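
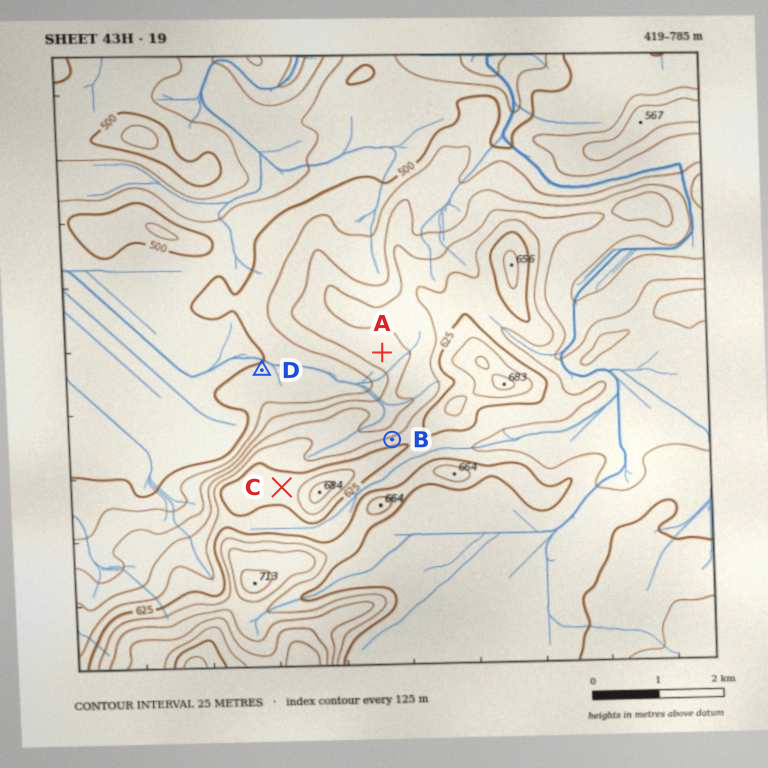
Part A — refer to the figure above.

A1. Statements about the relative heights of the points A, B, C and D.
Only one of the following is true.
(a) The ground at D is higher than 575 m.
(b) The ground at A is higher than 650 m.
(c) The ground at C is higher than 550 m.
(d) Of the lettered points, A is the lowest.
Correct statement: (c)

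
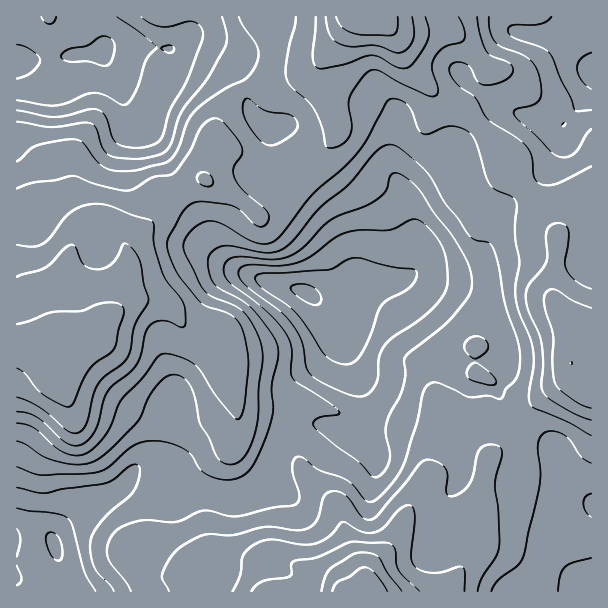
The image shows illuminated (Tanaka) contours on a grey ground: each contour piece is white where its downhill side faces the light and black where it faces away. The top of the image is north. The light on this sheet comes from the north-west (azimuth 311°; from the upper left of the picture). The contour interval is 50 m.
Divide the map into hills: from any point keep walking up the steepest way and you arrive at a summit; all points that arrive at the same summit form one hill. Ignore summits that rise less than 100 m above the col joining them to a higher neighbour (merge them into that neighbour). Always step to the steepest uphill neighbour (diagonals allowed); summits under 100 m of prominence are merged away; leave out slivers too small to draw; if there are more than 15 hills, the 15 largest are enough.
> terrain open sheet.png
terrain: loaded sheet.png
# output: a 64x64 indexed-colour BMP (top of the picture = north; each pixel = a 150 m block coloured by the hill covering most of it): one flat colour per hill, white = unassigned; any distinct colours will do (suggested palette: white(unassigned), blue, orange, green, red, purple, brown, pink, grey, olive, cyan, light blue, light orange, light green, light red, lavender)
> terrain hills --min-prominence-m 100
<image width="64" height="64" href="data:image/bmp;base64,Qk12CAAAAAAAAHYAAAAoAAAAQAAAAEAAAAABAAQAAAAAAAAIAAATCwAAEwsAABAAAAAAAAAA////ALR3HwAOf/8ALKAsACgn1gC9Z5QAS1aMAMJ34wB/f38AIr28AM++FwDox64AeLv/AIrfmACWmP8A1bDFACIiIiIiIiIiIiIiIiIiIiIiIiIiIiIiIiIiIiIiIiIiIiIiIiIiIiIiIiIiIiIiIiIiIiIiIiIiIiIiIiIiIiIiIiIiIiIiIiIiIiIiIiIiIiIiIiIiIiIiIiIiIiIiIiIiIiIiIiIiIiIiIiIiIiIiIiIiIiIiIiIiIiIiIiIiIiIiIiIiIiIiIiIiIiIiIiIiIiIiIiIiIiIiIiIiIiIiIiIiIiIiIiIiIiIiIiIiIiIiIiIiIiIiIiIiIiIiIhERIiIiIiIiIiIiIiIiIiIiIiIiIiIiIiIiIiIiIiIiERESIiIiIiIiIiIiIiIiIiIiIiIiIiIiIiIiIiIiIiIRERESIiIiIiIiIiIiIiIiIiIiIiIiIiIiIiIiIiIiIhEREREiIiIiIiIiIiIiIiIiIiIiIiIiIiIiIiIiIiIiEREREREiIiIiIiIiIiIiIiIiIiIiIiIiIiIiIiIiIiQREREREREiIiIhEREREiIiIiIiIiIiIiIiIiIiIiIiJBERERERESIiIhERERERIiIiIiIiIiIiIiIiIiIiIiREEREREREREiIiEREREREiIiIiIiIiIiIiIiIiIiIiJEQRERERERERIiERERERESIiIiIiIiIiIiIiIiIiIiJERBEREREREREREREREREREiIiIiIiIiIiIiIiIiIiIkREERERERERERERERERERESIiIiIiIiIiIiIiIiIiIkREQREREREREREREREREREREiIiIhEiIiIiIiIiIiIkRERBEREREREREREREREREREREiERESIiIiIiIiIiJEREREERERERERERERERERERERERERERIiIiIiIiIiJEREREQREREREREREREREREREREREREREiIiIiIiIiJERERERBERERERERERERERERERERERERESIiIiIiIiIkREREREERERERERERERERERERERERERESIiIiIiIiIiREREREQRERERERERERERERERERERERERIiIiIiIiIiJERERERBERERERERERERERERERERERERIiIiIiIiIiIiREREREEREREREREREREREREREREREREiIiIiIiIiIiJEREREQRERERERERERERERERERERERESIiIiIiIiIiIkRERERBERERERERERERERERERERERERIiIiIiIiIiIkREREREERERERERERERERERERERERERIiIiIiIiIiIiREREREQREREREREREREREREREREREREiIiIiIiIiIiJERERERBEREREREREREREREREREREREiIiIiIiIiIiJEREREREEREREREREREREREREREREREiIiIiIiIiIiJEREREREQREREREREREREREREREREREREiIiIiIiIiJERERERERBERERERERERERERERERERERERMiIiIiIiREREREREREEREREREREREREREREREREREREzMzIiJEREREREREREQRERERERERERERERERERERERETMzMzRERERERERERERBERERERERERERERERERERERERMzMzMzMzNEREREREREERERERERERERERERERERERERMzMzMzMzMzNEREREREQRERERERERERERERERERERERMzMzMzMzMzM0RERERERBEREREREREREREREREREREREzMzMzMzMzMzNEREREREEREREREREREREREREREREREzMzMzMyMzMzM0REREREQREREREREREREREREREREREzMzMzMzIzMzMzRERERERBERERERERERERERERERERMzMzMzMzMiIzMzM0REREREERERERERERERERERERERMzMzMzMzMyIiMzMzNEREREQRERERERERERERERERETMzMzMzMzMzIiIjMzMzRERERBERERERERERERERERERMzMzMzMzMzMyIiMzMzMzREREERERERERERERERERERMzMzMzMzMzMzMiIzMzMzM0REQREREREREREREREREREzMzMzMzMzMzMzIjMzMzMzRERBERERERERERERERERERMzMzMzMzMzMzMzMzMzMzM0REEREREREREREREREREREzMzMzMzMzMzMzMzMzMzMzREQRERERERERERERERERETMzMzMzMzMzMzMzMzMzMzM0RBERERERERERERERERERMzMzMzMzMzMzMzMzMzMzMzREERERERERERERERERERMzMzMzMzMzMzMzMzMzMzMzNEQRERERERERERERERERMzMzMzMzMzMzMzMzMzMzMzMzRBEREREREREREREREREzMzMzMzMzMzMzMzMzMzMzMzM0EREREREREREREREREzMzMzMzMzMzMzMzMzMzMzMzMzMRERERERERERERERETMzMzMzMzMzMzMzMzMzMzMzMzMxERERERERERERERERMzMzMzMzMzMzMzMzMzMzMzMzMzERERERERERERERERMzMzMzMzMzMzMzMzMzMzMzMzMzMiIiERERERERERETMzMzMzMzMzMzMzMzMzMzMzMzMzMyIiIiIiERERIREzMzMzMzMzMzMzMzMzMzMzMzMzMzMzIiIiIiIiIiIiIzMzMzMzMzMzMzMzMzMzMzMzMzMzMzMiIiIiIiIiIiIjMzMzMzMzMzMzMzMzMzMzMzMyIiIjMyIiIiIiIiIiIiIzMzMzMzMzMzMzMzMzMzMzMzIiIiIz"/>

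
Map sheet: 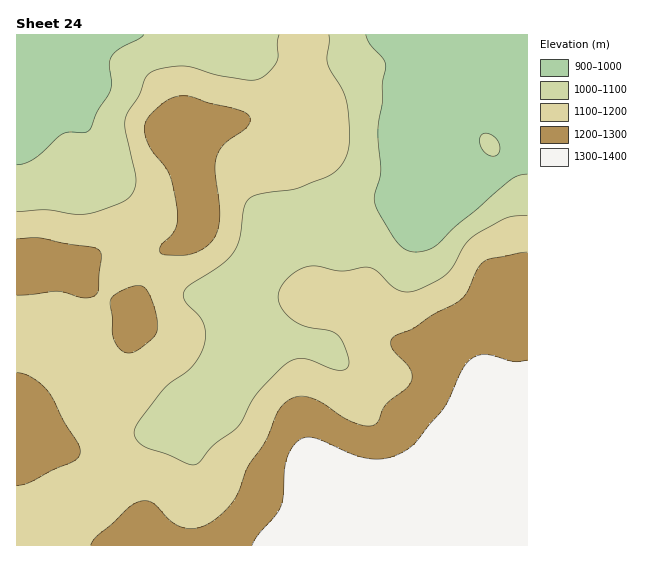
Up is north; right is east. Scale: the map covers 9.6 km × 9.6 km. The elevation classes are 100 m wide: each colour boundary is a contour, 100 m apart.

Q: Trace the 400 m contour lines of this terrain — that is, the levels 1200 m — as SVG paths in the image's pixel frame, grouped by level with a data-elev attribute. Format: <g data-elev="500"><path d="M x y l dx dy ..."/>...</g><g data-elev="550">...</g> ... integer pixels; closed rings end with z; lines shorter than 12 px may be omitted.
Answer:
<g data-elev="1200"><path d="M17 485l12-2 24-13 20-8 5-5 2-5-2-9-13-20-18-32-15-14-9-3-6-1"/><path d="M124 352l7 1 8-4 14-11 4-7 0-12-4-17-6-11-6-5-8 0-11 5-9 5-2 4 2 37 5 10z"/><path d="M17 295l40-4 25 7 11-1 3-2 2-4 3-35-2-6-8-3-25-3-27-6-22 1"/><path d="M164 255l18 0 12-2 12-6 9-10 3-9 2-13-5-43 1-13 3-8 5-7 24-19 2-6-4-6-12-4-26-6-15-6-11-1-8 1-8 4-12 10-7 8-3 9 2 11 5 11 14 16 4 9 8 34 1 11-3 9-15 19 0 4z"/><path d="M527 252l-36 6-6 3-7 7-10 23-8 9-27 15-20 14-20 9-2 5 1 5 17 19 3 6 0 6-5 9-22 17-6 15-4 4-9 2-13-4-11-5-20-14-11-5-9-2-9 2-8 5-7 8-13 30-18 27-12 31-9 10-11 10-16 9-14 0-14-7-18-18-6-2-6 0-14 8-14 14-16 13-6 9"/></g>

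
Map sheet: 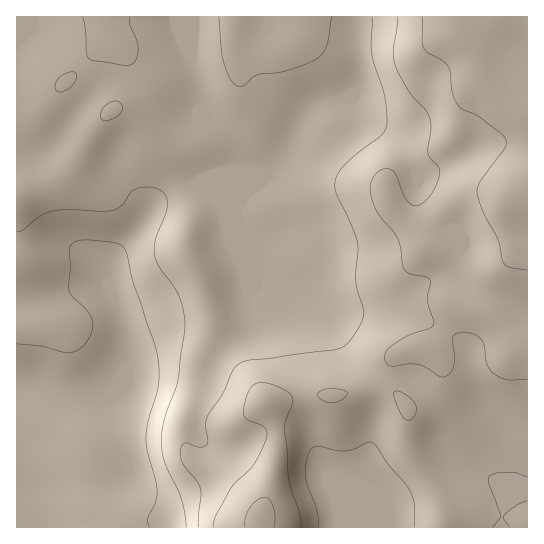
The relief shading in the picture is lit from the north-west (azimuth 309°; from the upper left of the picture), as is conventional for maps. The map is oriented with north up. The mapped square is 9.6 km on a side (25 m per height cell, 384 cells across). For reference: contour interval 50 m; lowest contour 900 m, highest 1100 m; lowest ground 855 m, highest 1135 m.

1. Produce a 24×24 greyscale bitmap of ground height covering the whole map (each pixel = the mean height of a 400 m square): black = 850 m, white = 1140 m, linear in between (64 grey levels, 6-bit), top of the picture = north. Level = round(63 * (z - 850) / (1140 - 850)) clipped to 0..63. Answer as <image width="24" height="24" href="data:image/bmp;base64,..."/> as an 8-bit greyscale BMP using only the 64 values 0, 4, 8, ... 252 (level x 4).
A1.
<image width="24" height="24" href="data:image/bmp;base64,Qk12BgAAAAAAADYEAAAoAAAAGAAAABgAAAABAAgAAAAAAEACAAATCwAAEwsAAAABAAAAAAAAAAAAAAEBAQACAgIAAwMDAAQEBAAFBQUABgYGAAcHBwAICAgACQkJAAoKCgALCwsADAwMAA0NDQAODg4ADw8PABAQEAAREREAEhISABMTEwAUFBQAFRUVABYWFgAXFxcAGBgYABkZGQAaGhoAGxsbABwcHAAdHR0AHh4eAB8fHwAgICAAISEhACIiIgAjIyMAJCQkACUlJQAmJiYAJycnACgoKAApKSkAKioqACsrKwAsLCwALS0tAC4uLgAvLy8AMDAwADExMQAyMjIAMzMzADQ0NAA1NTUANjY2ADc3NwA4ODgAOTk5ADo6OgA7OzsAPDw8AD09PQA+Pj4APz8/AEBAQABBQUEAQkJCAENDQwBEREQARUVFAEZGRgBHR0cASEhIAElJSQBKSkoAS0tLAExMTABNTU0ATk5OAE9PTwBQUFAAUVFRAFJSUgBTU1MAVFRUAFVVVQBWVlYAV1dXAFhYWABZWVkAWlpaAFtbWwBcXFwAXV1dAF5eXgBfX18AYGBgAGFhYQBiYmIAY2NjAGRkZABlZWUAZmZmAGdnZwBoaGgAaWlpAGpqagBra2sAbGxsAG1tbQBubm4Ab29vAHBwcABxcXEAcnJyAHNzcwB0dHQAdXV1AHZ2dgB3d3cAeHh4AHl5eQB6enoAe3t7AHx8fAB9fX0Afn5+AH9/fwCAgIAAgYGBAIKCggCDg4MAhISEAIWFhQCGhoYAh4eHAIiIiACJiYkAioqKAIuLiwCMjIwAjY2NAI6OjgCPj48AkJCQAJGRkQCSkpIAk5OTAJSUlACVlZUAlpaWAJeXlwCYmJgAmZmZAJqamgCbm5sAnJycAJ2dnQCenp4An5+fAKCgoAChoaEAoqKiAKOjowCkpKQApaWlAKampgCnp6cAqKioAKmpqQCqqqoAq6urAKysrACtra0Arq6uAK+vrwCwsLAAsbGxALKysgCzs7MAtLS0ALW1tQC2trYAt7e3ALi4uAC5ubkAurq6ALu7uwC8vLwAvb29AL6+vgC/v78AwMDAAMHBwQDCwsIAw8PDAMTExADFxcUAxsbGAMfHxwDIyMgAycnJAMrKygDLy8sAzMzMAM3NzQDOzs4Az8/PANDQ0ADR0dEA0tLSANPT0wDU1NQA1dXVANbW1gDX19cA2NjYANnZ2QDa2toA29vbANzc3ADd3d0A3t7eAN/f3wDg4OAA4eHhAOLi4gDj4+MA5OTkAOXl5QDm5uYA5+fnAOjo6ADp6ekA6urqAOvr6wDs7OwA7e3tAO7u7gDv7+8A8PDwAPHx8QDy8vIA8/PzAPT09AD19fUA9vb2APf39wD4+PgA+fn5APr6+gD7+/sA/Pz8AP39/QD+/v4A////AAgIEBwkKCxEfLTU3NCkfHR0dICUlIiEhAgMFBwcICxMfKDE2MSUeHR0eICQjIiEhAgQFBwcGDBkhJioxLiIeHh4fIyQiISEhAwQGBwYHEB4iIyYsLSMgICAjJiQjIiIiAwQFBgUHEB4gJCgrKyUlJSImKSYlJCMjAwQEBAQGDRsfIyouLSkqKScpLCknJSUmAwMEBAQEChYcHyctKyorKyorKyoqKCgqBQYIBgQECRQbHSIlJSUmJykrKywrKiwtCgsLCgYFCxMaHBwcHh8fIScrLS0rKy0vDQ0NCwcHDRMaHBkZGhobHiMnKiwsLS4vDA0MCQYJDxQbHBgYGRkaHSInKSwuLzAwEA4LBwYLERgeGxgYGBkaHiQpKywtLzI0FBALCAgNFR0fGhgYGRkaHiQpLS4uMDU3FBAMCwwOFR0dGRgYGRkaHiQpLi8uMDY4FxQSExMSFBobGBgYGRkbICcsLS4vMjk7GxoZGRcVFRcYGBgYGRodIyotKywxNTs9GxscGhgYGBgYGBgYGBoeIyosKiovNDk9GxsdHBobGxsaGRkZGRocHyQnKSwvMTY5HRwcHh4dHRwbGxscGhocHB4iJywyNDY4Hx8eHyEfHhwbHB4eHBsbGxwiKC00Nzg5HyAgHyAgHx0cHiAgHhwbGxwkLDE2OTo6HiAgICAgHx0cHyEhISAfHR4nMDQ3Ojo6HR4gISEhHxwcICIhIiIhHiApMzc6Ozs6HR0fISEgHhwcICIhIiIhHyAoMjk8PDw8A=="/>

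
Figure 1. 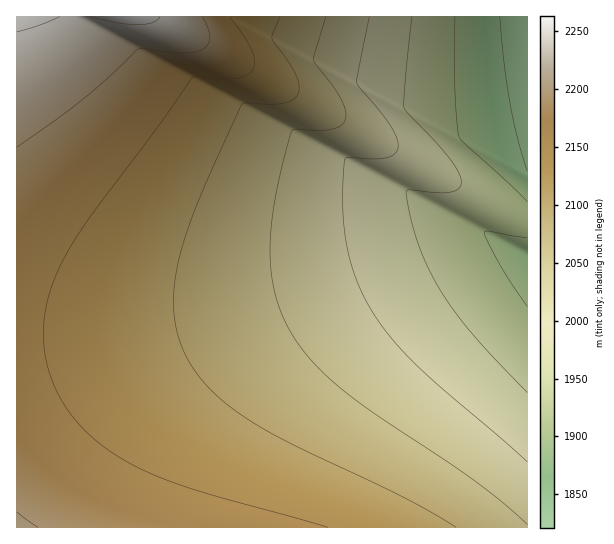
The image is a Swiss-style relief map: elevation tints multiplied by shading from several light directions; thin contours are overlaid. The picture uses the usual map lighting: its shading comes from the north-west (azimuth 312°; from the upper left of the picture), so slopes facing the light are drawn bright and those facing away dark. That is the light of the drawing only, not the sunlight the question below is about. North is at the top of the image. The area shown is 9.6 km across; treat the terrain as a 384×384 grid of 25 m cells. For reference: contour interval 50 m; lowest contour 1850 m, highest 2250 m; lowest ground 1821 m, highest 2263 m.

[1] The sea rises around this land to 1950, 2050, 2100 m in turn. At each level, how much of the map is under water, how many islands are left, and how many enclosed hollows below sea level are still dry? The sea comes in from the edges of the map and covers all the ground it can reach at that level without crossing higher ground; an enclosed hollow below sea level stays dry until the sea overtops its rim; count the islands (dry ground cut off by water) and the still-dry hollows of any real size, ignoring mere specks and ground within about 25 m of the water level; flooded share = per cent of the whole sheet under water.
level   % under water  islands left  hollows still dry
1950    13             0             0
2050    37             0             0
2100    55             0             0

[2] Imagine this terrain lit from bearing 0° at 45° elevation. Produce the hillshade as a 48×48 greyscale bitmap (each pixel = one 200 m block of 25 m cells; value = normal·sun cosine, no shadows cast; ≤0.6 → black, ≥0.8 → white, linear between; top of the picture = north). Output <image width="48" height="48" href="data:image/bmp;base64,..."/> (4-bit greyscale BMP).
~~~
<image width="48" height="48" href="data:image/bmp;base64,Qk32BAAAAAAAAHYAAAAoAAAAMAAAADAAAAABAAQAAAAAAIAEAAATCwAAEwsAABAAAAAAAAAAAAAAABEREQAiIiIAMzMzAERERABVVVUAZmZmAHd3dwCIiIgAmZmZAKqqqgC7u7sAzMzMAN3d3QDu7u4A////AJmZmZmZqqqqqqqqqqqqqqqqqqqqqqqqqpmZmZmZmqqqqqqqqqqqqqqqqqqqqqqqqpmZmZmZmaqqqqqqqqqqqqqqqqqqqqqqqpmZmZmZmZmqqqqqqqqqqqqqqqqqqqqqqpmZmZmZmZmaqqqqqqqqqqqqqqqqqqqqqpmZmZmZmZmZmqqqqqqqqqqqqqqqqqqqqpmZmZmZmZmZmZqqqqqqqqqqqqqqqqqqqpmZmZmZmZmZmZmqqqqqqqqqqqqqqqqqqpmZmZmZmZmZmZmZqqqqqqqqqqqqqqqqqpmZmZmZmZmZmZmZmaqqqqqqqqqqqqqqqpmZmZmZmZmZmZmZmZmqqqqqqqqqqqqqqpmZmZmZmZmZmZmZmZmaqqqqqqqqqqqqqoiZmZmZmZmZmZmZmZmZmqqqqqqqqqqqqoiIiImZmZmZmZmZmZmZmZqqqqqqqqqqqoiIiIiImZmZmZmZmZmZmZmZqqqqqqqqqoiIiIiIiImZmZmZmZmZmZmZmaqqqqqqqoiIiIiIiIiImZmZmZmZmZmZmZmqqqqqqoiIiIiIiIiIiJmZmZmZmZmZmZmZmqqqqoiIiIiIiIiIiIiZmZmZmZmZmZmZmZmZqoiIiIiIiIiIiIiImZmZmZmZmZmZmZmZmYiIiIiIiIiIiIiIiJmZmZmZmZmZmZmZmYiIiIiIiIiIiIiIiIiZmZmZmZmZmZmZmYiIiIiIiIiIiIiIiIiJmZmZmZmZmZmZmYiIiIiIiIiIiIiIiIiIiZmZmZmZmZmZmYiIiIiIiIiIiIiIiIiIiImZmZmZmZmZmXd3d3d3iIiIiIiIiIiIiIiZmZmZmZmZmHd3d3d3d3iIiIiIiIiIiIiImZmZmZmYZXd3d3d3d3d3iIiIiIiIiIiIiZmZmZhlVXd3d3d3d3d3d4iIiIiIiIiIiImZiGVFZ3d3d3d3d3d3d3iIiIiIiIiIiIiIZUVniXd3d3d3d3d3d3d4iIiIiIiIiIhlRFZ4mnd3d3d3d3d3d3d3eIiIiIiIiGVEVniavHd3d3d3d3d3d3d3d4iIiIiHZURWeJq8zXd3d3d3d3d3d3d3d3iIiIdlREZ4mrvMy3d3d3d3d3d3d3d3d3eIh2VERWeJq8zLqXd3d3d3d3d3d3d3d3d3ZUNFZ4mrzMupmXd3d3d3d3d3d3d3d3dlQ0VniavMy6mImXd3d3d3d3d3d3d3d2VDNFZ4mrzLqYiImXd3d3d3d3d3d3d3ZUM0VniavMupiIiIiXd3d3d3d3d3d3dlQzRWeJq7y6mIiIiIiHd3d3d3d3d3d2VDM0Z4mru7qYiIiIiIiHd3d3d3d3d3ZUMjRWeJq7uoiIiIiIiIiHd3d3d3d3dlQyNFZ4mru6iHiIiIiIiIiHd3d3d3dmVDI0Vniau7qId3iIiIiIiIiHd3d3ZmZUMiNWeJqruod3d3eIiIiIiIiHd3d2ZlQyI0Vniauqh3d3d3eIiIiIiIiHd3dmVDIjRWeJq6qHd3d3d3d4iIiIiIiHd3dmQhI0Vniau6h3d3d3d3d4iIiIiIiA=="/>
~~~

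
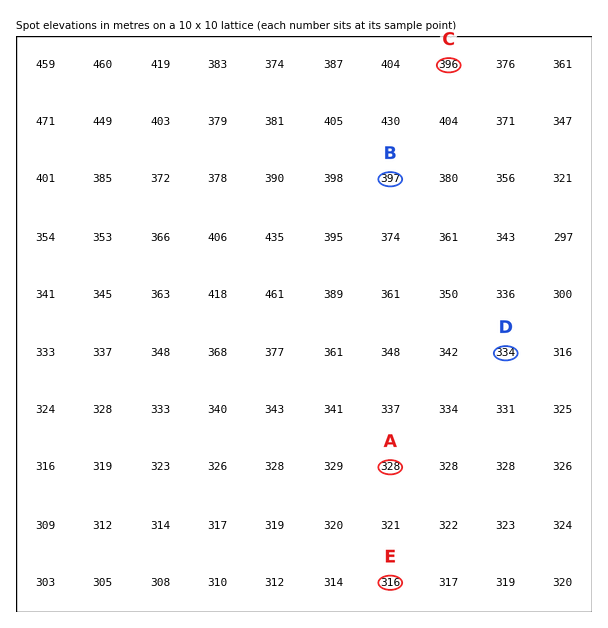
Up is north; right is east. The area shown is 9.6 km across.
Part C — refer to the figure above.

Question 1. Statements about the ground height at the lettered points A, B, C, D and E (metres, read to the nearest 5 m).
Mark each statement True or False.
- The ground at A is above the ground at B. False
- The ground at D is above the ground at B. False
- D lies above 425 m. False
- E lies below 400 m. True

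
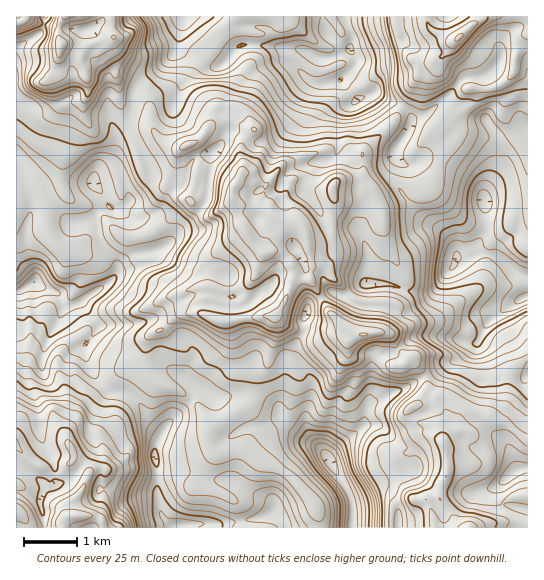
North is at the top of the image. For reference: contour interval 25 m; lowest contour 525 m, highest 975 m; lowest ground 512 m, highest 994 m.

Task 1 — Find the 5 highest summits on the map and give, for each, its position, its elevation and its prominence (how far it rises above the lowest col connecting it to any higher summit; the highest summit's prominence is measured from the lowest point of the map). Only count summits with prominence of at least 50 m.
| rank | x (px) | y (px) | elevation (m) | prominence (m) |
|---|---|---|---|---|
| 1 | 61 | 46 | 994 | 482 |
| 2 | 75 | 515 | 973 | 261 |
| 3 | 363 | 334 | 952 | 186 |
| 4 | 245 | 230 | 944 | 75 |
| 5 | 459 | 37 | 929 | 203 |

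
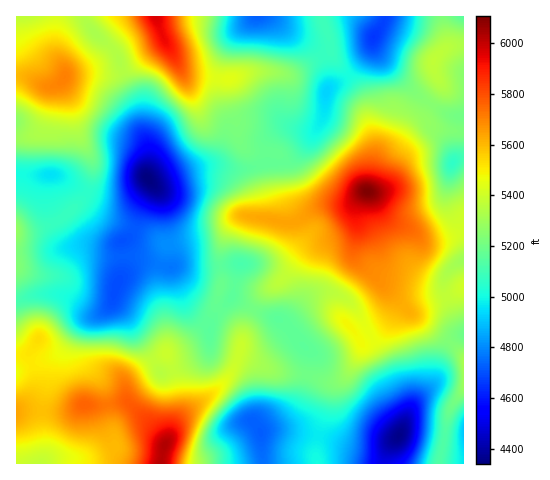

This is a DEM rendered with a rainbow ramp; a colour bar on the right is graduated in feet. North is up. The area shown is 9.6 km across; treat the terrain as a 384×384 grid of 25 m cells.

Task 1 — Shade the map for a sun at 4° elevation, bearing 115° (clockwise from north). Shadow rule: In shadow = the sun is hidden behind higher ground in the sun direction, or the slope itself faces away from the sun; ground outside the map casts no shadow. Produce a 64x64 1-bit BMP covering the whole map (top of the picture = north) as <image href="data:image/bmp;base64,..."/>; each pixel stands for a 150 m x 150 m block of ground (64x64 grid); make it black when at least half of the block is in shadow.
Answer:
<image width="64" height="64" href="data:image/bmp;base64,Qk0+AgAAAAAAAD4AAAAoAAAAQAAAAEAAAAABAAEAAAAAAAACAAATCwAAEwsAAAIAAAAAAAAA////AAAAAAAAAfAADAAH8AAD8AAeAA/wAA/4AB8AD/gAH/gAHwAf+AA//AA/AD/4AB/8AB8AP/gAD8AAAAA/+AMCBAAAAB/8BwAOAAAAH/wPgg8AAAAP/g+OH+AAAAf/j54OeAAAA/+DHgB8AAAB/wA8ADwABgD/ADwAPgAPAD8AfAA+AA8AHwD88D4AHwAEwP34PwAfAADh//g/ADwAAOH/+D8AGAAA4P/4fwA8AADwf/juAHxgAOB/+eAA+OAAAD/58ABx4AAAH//wQAHAAAAP//jwAAAAAAf/+fgAAAIAAf/5/AAAAAAA//H8AAAAAAB/8fwGAAAAAH/4AAYAAAAAf/gABgAAAAB/+AAGAAAAAH/8AA4AAAAAf/4AHgAAAAD//wAeAAAAAP//gD4AAAAB///8/wACAAH/////gAcAAf/////ABwAD/////8AHAAP/////4AcAA//////ABwAD/////8ADAAP/////wAAAA//////gAAAB/4///+AAAAD/j///4AAAAH+P///gAAAAf4///8AAAAA/AB//wAAAAD8AB//AAAAAPwAAf+AAAAA+AAA//AAAAD4AAB//gAAAPgAAB//ABAA8AAAA/8AAAfgDgAD/4AAB+AfgAP/gOAP4A+fA//AgD/gD78D/+AAf8AB/wf/4AD/wAD/h//gAf+AAP8H/8A=="/>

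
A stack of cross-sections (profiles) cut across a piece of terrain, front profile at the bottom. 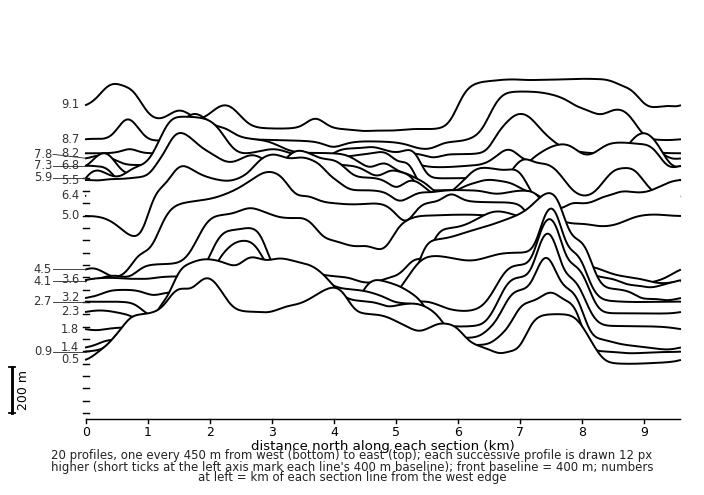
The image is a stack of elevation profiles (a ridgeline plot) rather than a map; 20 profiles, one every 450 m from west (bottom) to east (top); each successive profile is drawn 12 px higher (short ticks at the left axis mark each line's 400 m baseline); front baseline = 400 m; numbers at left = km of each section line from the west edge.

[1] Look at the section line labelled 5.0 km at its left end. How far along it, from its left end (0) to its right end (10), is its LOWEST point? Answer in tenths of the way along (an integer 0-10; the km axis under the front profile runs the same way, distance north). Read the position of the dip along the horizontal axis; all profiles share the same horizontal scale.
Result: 1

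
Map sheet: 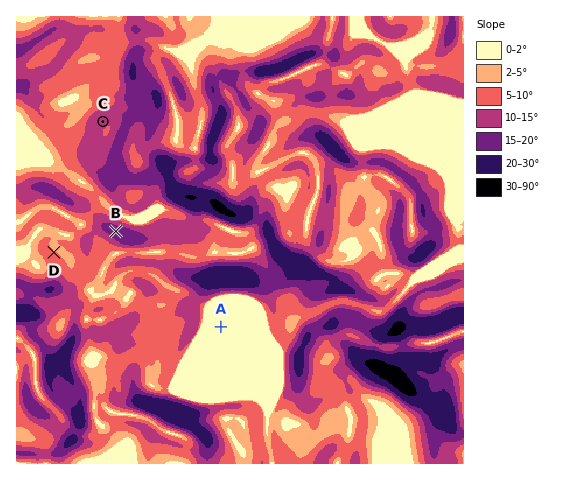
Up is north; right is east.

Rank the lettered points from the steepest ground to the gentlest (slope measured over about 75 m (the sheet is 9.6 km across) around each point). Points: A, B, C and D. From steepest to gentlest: B C D A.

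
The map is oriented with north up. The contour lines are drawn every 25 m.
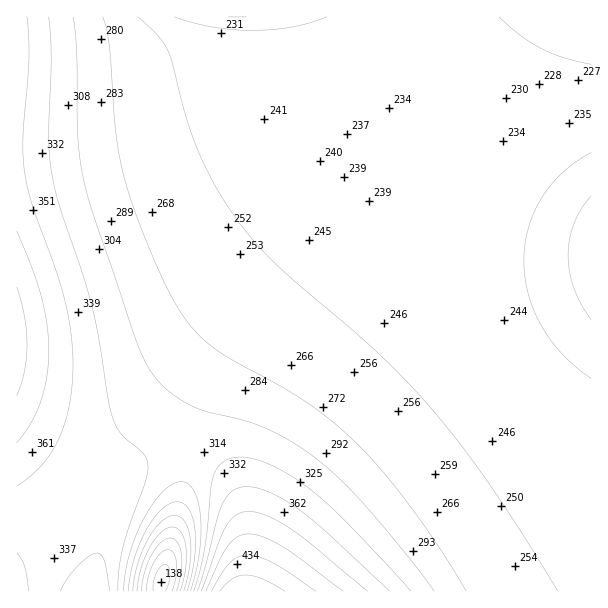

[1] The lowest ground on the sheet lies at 140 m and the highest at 470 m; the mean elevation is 275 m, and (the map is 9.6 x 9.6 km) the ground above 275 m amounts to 34.3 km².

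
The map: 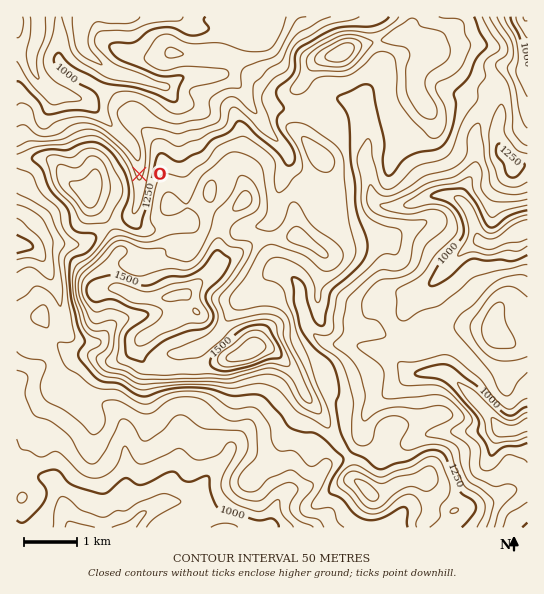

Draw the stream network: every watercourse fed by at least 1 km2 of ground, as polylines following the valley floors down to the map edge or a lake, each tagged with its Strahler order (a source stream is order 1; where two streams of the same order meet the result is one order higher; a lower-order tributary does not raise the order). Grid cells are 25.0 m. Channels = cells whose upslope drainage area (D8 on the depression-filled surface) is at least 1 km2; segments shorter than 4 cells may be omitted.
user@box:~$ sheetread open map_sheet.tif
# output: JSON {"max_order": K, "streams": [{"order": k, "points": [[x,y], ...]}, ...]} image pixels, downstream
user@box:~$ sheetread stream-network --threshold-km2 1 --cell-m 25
{"max_order": 2, "streams": [{"order": 2, "points": [[162, 503], [142, 514], [129, 527], [127, 527]]}, {"order": 1, "points": [[286, 493], [277, 502], [277, 505], [274, 509], [273, 521], [267, 527], [221, 527]]}, {"order": 1, "points": [[54, 482], [62, 498], [62, 503], [63, 505], [63, 511], [65, 513], [65, 515], [70, 525], [73, 527], [75, 527]]}, {"order": 1, "points": [[491, 455], [494, 442], [498, 435], [498, 433], [502, 430]]}, {"order": 1, "points": [[182, 449], [181, 450], [181, 459], [178, 465], [178, 467], [174, 473], [169, 485], [169, 497], [162, 503]]}, {"order": 1, "points": [[422, 437], [423, 435], [426, 435], [427, 434], [433, 434], [434, 433], [493, 433], [497, 430], [502, 430]]}, {"order": 1, "points": [[241, 433], [235, 438], [230, 449], [229, 454], [225, 458], [225, 459], [206, 478], [202, 485], [199, 495], [194, 501], [171, 501], [170, 502], [162, 503]]}, {"order": 2, "points": [[502, 430], [517, 430], [527, 425]]}, {"order": 1, "points": [[122, 421], [123, 422], [123, 427], [125, 429], [125, 454], [126, 455], [126, 490], [121, 502], [121, 527], [127, 527]]}, {"order": 1, "points": [[381, 398], [389, 391], [390, 391], [405, 377], [407, 375], [411, 375], [413, 374], [422, 374], [423, 373]]}, {"order": 2, "points": [[423, 373], [445, 373], [450, 375], [493, 418], [493, 419], [497, 423], [497, 426], [498, 426], [502, 430]]}, {"order": 1, "points": [[205, 345], [211, 341], [219, 333], [239, 302], [269, 273], [271, 271], [283, 271], [286, 273], [299, 286], [299, 297], [301, 298], [301, 303], [302, 305], [303, 313], [305, 314], [305, 319], [306, 321], [306, 323], [309, 329], [321, 341], [327, 343], [353, 343], [354, 345], [358, 345], [365, 347], [377, 349], [390, 355], [407, 373], [423, 373]]}, {"order": 1, "points": [[103, 335], [97, 342], [78, 342], [66, 331], [65, 325], [63, 323], [63, 318], [62, 317], [62, 311], [61, 310], [61, 305], [59, 303], [58, 291], [49, 274], [49, 271], [46, 267], [45, 262], [31, 247], [29, 246]]}, {"order": 1, "points": [[382, 294], [383, 293], [414, 293], [418, 290], [421, 290], [426, 287], [430, 285], [470, 245], [475, 242], [481, 242]]}, {"order": 1, "points": [[189, 254], [194, 249], [194, 246], [195, 245], [195, 233], [187, 225], [173, 225], [171, 226], [159, 227], [158, 229], [143, 229], [134, 219], [134, 211], [138, 202], [138, 195], [139, 194], [139, 163], [138, 162], [137, 154], [133, 146], [89, 102], [83, 99], [79, 99], [78, 98], [70, 97], [69, 95], [59, 95], [49, 90]]}, {"order": 2, "points": [[29, 246], [17, 246], [17, 245]]}, {"order": 1, "points": [[39, 246], [29, 246]]}, {"order": 2, "points": [[481, 242], [482, 243], [494, 243], [503, 239], [509, 235], [511, 235], [515, 233], [518, 233], [522, 230], [527, 229]]}, {"order": 2, "points": [[462, 202], [467, 207], [473, 218], [474, 226], [477, 231], [477, 235], [481, 242]]}, {"order": 1, "points": [[278, 195], [278, 191], [279, 190], [279, 186], [281, 185], [282, 177], [287, 167], [289, 155], [285, 149], [263, 126], [261, 119], [250, 106], [243, 91], [227, 75], [187, 75], [181, 78], [169, 86], [165, 86]]}, {"order": 2, "points": [[365, 113], [365, 115], [366, 117], [366, 126], [367, 127], [367, 147], [365, 154], [365, 163], [369, 171], [369, 178], [370, 179], [371, 194], [374, 199], [379, 205], [382, 206], [406, 206], [407, 205], [411, 205], [418, 201], [421, 201], [425, 198], [433, 197], [434, 195], [450, 195], [459, 199], [462, 202]]}, {"order": 1, "points": [[191, 106], [181, 103], [169, 91]]}, {"order": 1, "points": [[358, 106], [365, 113]]}, {"order": 1, "points": [[51, 103], [51, 93], [49, 90]]}, {"order": 1, "points": [[489, 101], [489, 103], [479, 121], [479, 123], [477, 127], [477, 131], [475, 133], [475, 143], [477, 145], [477, 166], [474, 173], [466, 183], [462, 191], [462, 202]]}, {"order": 1, "points": [[174, 99], [170, 95], [169, 91]]}, {"order": 1, "points": [[366, 95], [365, 97], [365, 113]]}, {"order": 2, "points": [[169, 91], [165, 87], [165, 86]]}, {"order": 2, "points": [[49, 90], [39, 81], [33, 67], [33, 50], [34, 49], [35, 42], [37, 41], [37, 37], [38, 35], [38, 17]]}, {"order": 2, "points": [[165, 86], [155, 85], [139, 78], [135, 78], [129, 75], [123, 75], [122, 74], [114, 73], [105, 67], [99, 62], [93, 58], [83, 49], [82, 46], [82, 42], [81, 41], [81, 27], [82, 26], [82, 19], [83, 17]]}, {"order": 1, "points": [[527, 66], [527, 17]]}, {"order": 1, "points": [[306, 17], [109, 17]]}]}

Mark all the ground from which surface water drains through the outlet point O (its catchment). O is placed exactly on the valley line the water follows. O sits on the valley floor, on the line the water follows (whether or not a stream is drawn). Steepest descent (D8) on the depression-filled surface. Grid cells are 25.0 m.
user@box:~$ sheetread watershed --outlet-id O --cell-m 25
3.992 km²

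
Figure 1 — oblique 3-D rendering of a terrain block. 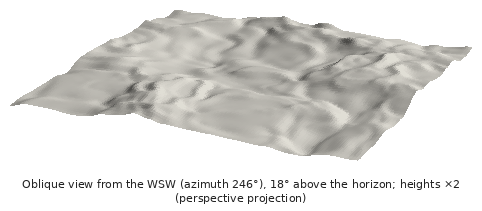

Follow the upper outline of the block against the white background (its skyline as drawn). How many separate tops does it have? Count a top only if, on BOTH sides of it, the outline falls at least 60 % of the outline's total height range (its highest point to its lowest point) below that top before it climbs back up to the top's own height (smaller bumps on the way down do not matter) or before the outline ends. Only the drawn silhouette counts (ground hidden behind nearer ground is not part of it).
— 0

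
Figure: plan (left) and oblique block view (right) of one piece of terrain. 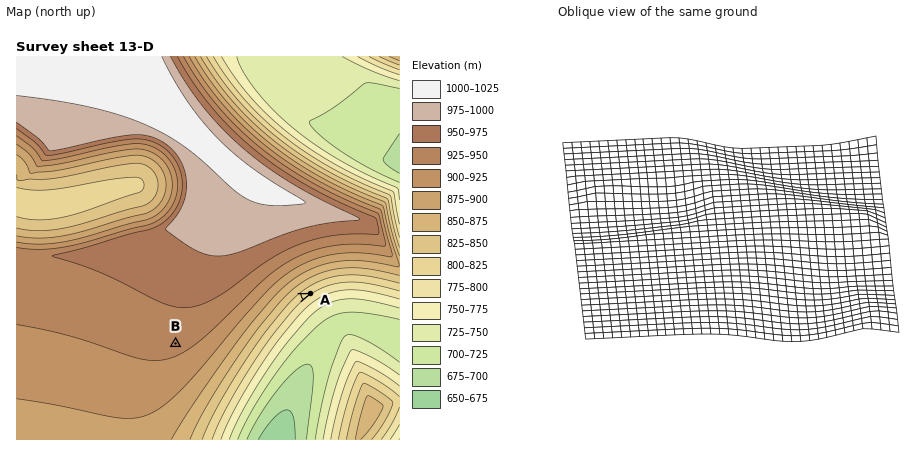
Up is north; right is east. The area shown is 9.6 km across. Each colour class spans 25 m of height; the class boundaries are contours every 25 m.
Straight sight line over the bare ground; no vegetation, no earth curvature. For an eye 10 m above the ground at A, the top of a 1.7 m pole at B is hidden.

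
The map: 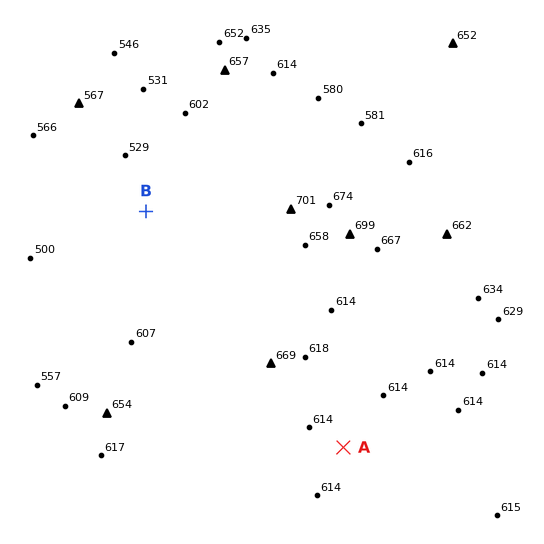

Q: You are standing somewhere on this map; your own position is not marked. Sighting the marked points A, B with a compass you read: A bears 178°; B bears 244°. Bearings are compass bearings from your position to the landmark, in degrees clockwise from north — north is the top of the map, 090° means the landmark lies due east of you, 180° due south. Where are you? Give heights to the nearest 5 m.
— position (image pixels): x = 332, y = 121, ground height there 580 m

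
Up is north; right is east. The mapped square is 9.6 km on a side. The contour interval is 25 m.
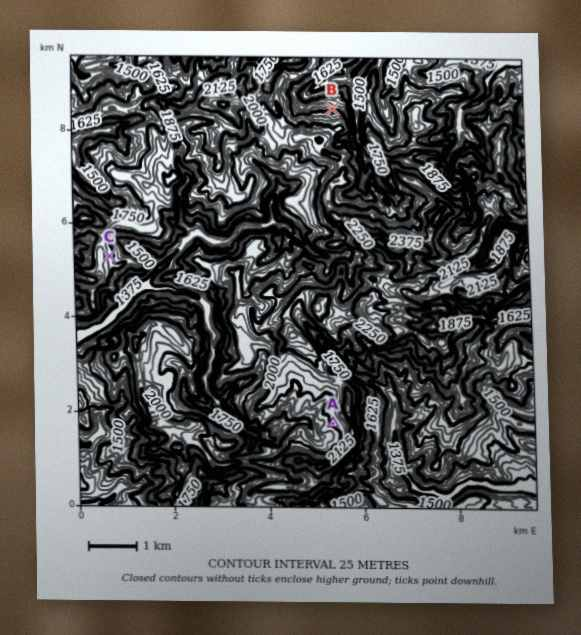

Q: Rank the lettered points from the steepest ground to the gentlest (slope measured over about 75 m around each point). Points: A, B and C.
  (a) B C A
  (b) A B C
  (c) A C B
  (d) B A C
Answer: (a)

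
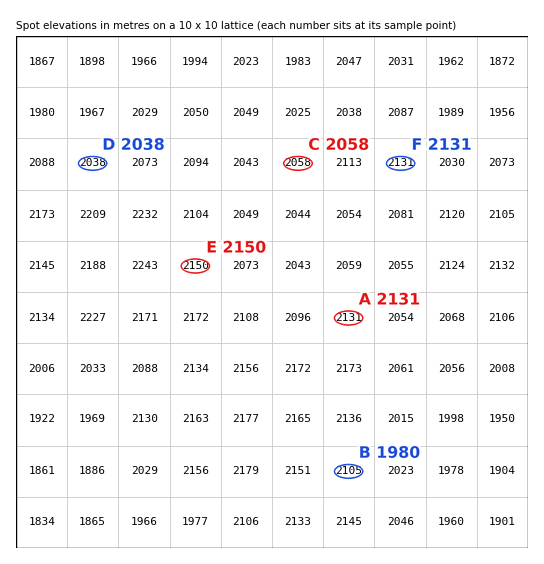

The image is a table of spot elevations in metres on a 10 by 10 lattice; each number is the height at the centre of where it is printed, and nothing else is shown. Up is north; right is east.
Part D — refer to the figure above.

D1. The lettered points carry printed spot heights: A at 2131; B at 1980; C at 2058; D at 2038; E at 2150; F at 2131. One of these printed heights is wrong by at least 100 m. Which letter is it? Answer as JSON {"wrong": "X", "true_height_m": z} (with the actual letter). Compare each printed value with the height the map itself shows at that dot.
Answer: {"wrong": "B", "true_height_m": 2105}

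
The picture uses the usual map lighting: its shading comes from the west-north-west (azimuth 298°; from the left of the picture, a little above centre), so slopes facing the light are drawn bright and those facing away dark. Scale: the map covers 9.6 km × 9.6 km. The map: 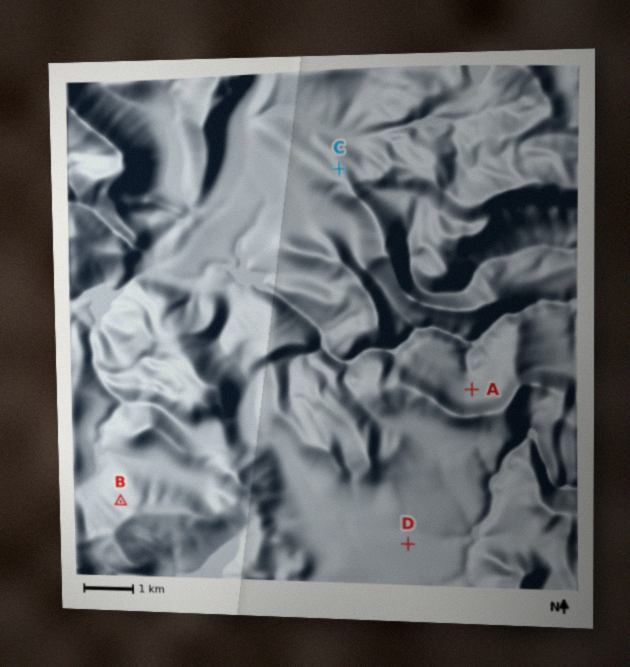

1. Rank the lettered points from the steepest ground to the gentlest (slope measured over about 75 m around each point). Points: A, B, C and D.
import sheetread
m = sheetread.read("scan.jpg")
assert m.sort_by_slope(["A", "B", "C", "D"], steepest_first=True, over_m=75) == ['B', 'C', 'A', 'D']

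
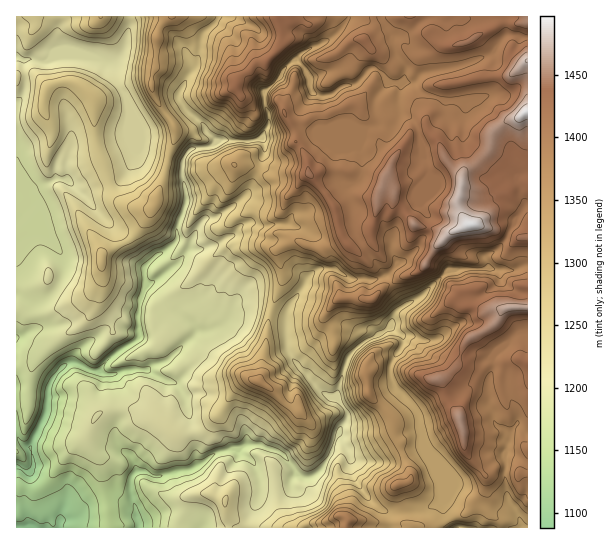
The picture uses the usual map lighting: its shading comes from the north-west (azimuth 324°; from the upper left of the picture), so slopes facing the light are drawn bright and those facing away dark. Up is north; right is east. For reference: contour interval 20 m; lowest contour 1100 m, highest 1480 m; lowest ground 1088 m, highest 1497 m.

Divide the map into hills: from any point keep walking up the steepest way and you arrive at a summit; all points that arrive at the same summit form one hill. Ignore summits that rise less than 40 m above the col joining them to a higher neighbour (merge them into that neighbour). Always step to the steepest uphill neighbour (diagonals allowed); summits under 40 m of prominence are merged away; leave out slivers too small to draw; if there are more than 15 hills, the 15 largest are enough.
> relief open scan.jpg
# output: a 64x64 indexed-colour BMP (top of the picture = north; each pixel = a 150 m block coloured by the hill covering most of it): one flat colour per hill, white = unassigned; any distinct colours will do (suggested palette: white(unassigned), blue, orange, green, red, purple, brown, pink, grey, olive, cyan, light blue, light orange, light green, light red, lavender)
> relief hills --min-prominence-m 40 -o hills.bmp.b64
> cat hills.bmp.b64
<image width="64" height="64" href="data:image/bmp;base64,Qk12CAAAAAAAAHYAAAAoAAAAQAAAAEAAAAABAAQAAAAAAAAIAAATCwAAEwsAABAAAAAAAAAA////ALR3HwAOf/8ALKAsACgn1gC9Z5QAS1aMAMJ34wB/f38AIr28AM++FwDox64AeLv/AIrfmACWmP8A1bDFABERERERERERERERERERGIiIiIiIiIiIiIiIiCIiIiIhEREREREREREREREREREYiIiIiIiIiIiIiIiIIiIiIiERERERERERERERERERERGIiIiIiIiIhERERIIiIiIiEREREREREREREREREREREYiIiIiIiIhEREREQiIiIiIRERERERERERERERERERERGIiIiIiIhERERERCIiIiIREREREREREREREREREREREYiIiIiIiEREREREIiIiIhERERERERERERERERERERERERGDiIiEREREREQiIiIiERERERERERERERERERERERERETM4iIRERERERCIiIiIRERERERERERERERERMRERERETMzOIhERERERCIiIiIhERERERERERERERERMzERERETMzM4iERERERCIiIiIiEREREREREREREREREzMzMzMzMzMzOEREREREIiIiIiIRERERERERERERERETMzMzMzMzMzM0REREREQiIiIiIiERERERERERERERERMzMzMzMzMzMzNEREREQiIiIiIiISEREREREREREREREzMzMzMzMzMzM0RERERCIiIiIiIiIRERERERERERERETMzMzMzMzMzMzREREREIiIiIiIiIhERERERERERERETMzMzMzMzMzMzNEREREIiIiIiIiIiERERERERERERERMzMzMzMzMzMzFEREREIiIiIiIiIiIRERERERERERERMzMzMzMzMzMzEUREREIiIiIiIiIiIhERERERERERERMzMzMzMzMzMzERFEREQiIiIiIiIiIiERERERERERETMzMzMzMzMzMzEREURERCIiIiIiIiIiIREREREREREREzMzMzMzMzMzERERREREIiIiIiIiIiIhERERERERERERMzMzMzMzMzEREREUREQiIiIiIiIiIiERERERERERERERMzMzMzMzMRERERFEREIiIiIiIiIiIRERERERERERERETMzMzMzMxERERERREQiIiIiIiIiIhEREREREREREREREzMzMzMzERERERERRCIiIiIiIiIiERERERERERERERERETMzMzMRERERERESIiIiIiIiIiIREREREREREREREREREzMzMRERERERERIiIiIiIiIiIhERERERERERERERERERERERERERERERESIiIiIiIiIiERERERERERERERERERERERERERERERERESIiIiIiIiIREREREREREREREREREREREREREREREREREiIiIiIiIhERERERERERERERERERERERERERERERERERIiIiIiIiERERERERERERERERERERERERERERERERERESIiIiIiIRERERERERERERERERERERERERERERERERERF3d3EREhERERERERERERERERERERERERERERERERERd3d3cRERERERERERERERERERERERERERERERERERERd3d3d3ERERERERERERERERERERERERERERERERERERd3d3d3dxEREREREREREREREREREREREREREREREREREXd3d3d3ERERERERERERERERERERERERERERERERERERF3d3d3dxEREREREREREREREREREREREREREREREREREXd3d3d3EREREREREREREREREREREREREREREREREREXd3d3d3dxERERERERERERERERERERERERERERERERERd3d3d3d3cRERERERERERERERERERERERERERERERERF3d3d3d3cREREREREREREREREREREREREREREREREREXd3d3d3dxERERERERERERERERERERERERERERERERERF3d3d3d3ERERERERERERERERERERERERERERERERERERd3d3cREREREREREREREWZhEREREREREREREREREREREXd3ERERERERERERERFmZmERERERERERERERERERERERF3ERERERERERERERFmZmZmEREREREREREREREREREREXEREREREREREREREWZmZmZmUVVRERERERERERERERERcREREREREREREREWZmZmZmVVVVURERERERERERERERdxERERERERERERERZmZmZmVVVVVRERERERERERERERF3ERERERERERERERFmZmZmVVVVVVUREREREREREREREXcREREREREREREREWZmZmVVVVVVURERERERERERERERdxERERERERERERERZmZmVVVVVVVRERERERERERERERERERERERERERERERZmZmZVVVVVVVERERERERERERERERERERERERERERERFmZmZmVVVVVVVRERERERERERERERERERERERERERERFmZmZmZlVVVVVVUREREREREREREREREREREREREREREWZmZmZmVVVVVVVVEREREREREREREREREREREZkREREZZmZmZmZVVVVVVVVRERERERERERERERERERGZmZmZmZmWZmZmZmVVVVVVVVUREREREREREREREREREZmZmZmZmZlmZmZmZVVVVVVVVVURERERERERERERERERmZmZmZmZmWZmZmZlVVVVVVVVVVURERERERERERERERGZmZmZmZmZZmZmZmZVVVVVVVVVVVEREREREREREREREZmZmZmZmZlmZmZmZmVVVVVVVVVVURERERERERERERER"/>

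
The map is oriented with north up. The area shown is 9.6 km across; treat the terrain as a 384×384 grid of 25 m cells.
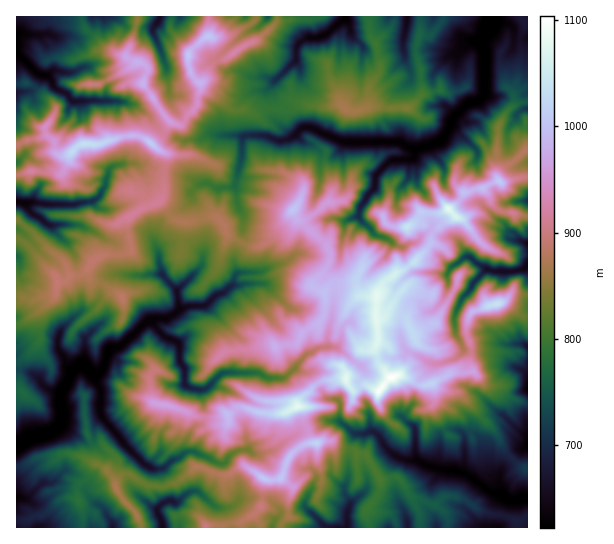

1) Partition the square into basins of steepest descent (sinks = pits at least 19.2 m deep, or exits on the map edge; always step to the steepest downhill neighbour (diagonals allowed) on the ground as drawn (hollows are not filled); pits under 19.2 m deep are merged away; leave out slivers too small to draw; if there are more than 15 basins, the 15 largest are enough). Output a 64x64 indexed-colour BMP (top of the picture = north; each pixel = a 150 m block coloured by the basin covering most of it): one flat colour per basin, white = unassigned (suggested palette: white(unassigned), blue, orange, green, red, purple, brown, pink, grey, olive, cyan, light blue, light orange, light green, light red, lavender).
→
<image width="64" height="64" href="data:image/bmp;base64,Qk12CAAAAAAAAHYAAAAoAAAAQAAAAEAAAAABAAQAAAAAAAAIAAATCwAAEwsAABAAAAAAAAAA////ALR3HwAOf/8ALKAsACgn1gC9Z5QAS1aMAMJ34wB/f38AIr28AM++FwDox64AeLv/AIrfmACWmP8A1bDFAAAAAAAAAAAAmZmZmZkRMwAIiIiIiIgAAAAAAAAAAAAD3dAAAAAAAAmZmZmZmZmTAACIiIiIiAAAAAAAAAAAAzPd3QAAAAAAmZmZmZmZmZkAAIiIiIiIAAAAAAAAADMzM93d3QAAAAmZmZmZmZmZmZAAiIiIiIiAAAADMAAzMzMz3d3d3QAACZmZmZmZmZmZkACIiIiIiIAAAzMzMzMzMzPd3d3dAACZmRERmZmZmZmQAIiIiIiIgAAzMzMzMzMzM93d3d3QABkREREZmZmZmREYiIiIiIiDMzMzMzMzMzMz3d3d3d0BERERERGRERGRERGIiIiIiIMzMzMzMzMzMzMR3d3d0REREREREREREREREYiIiIiIMzMzMzMzMzMzzBERERERERERERERERERERERGIiIiDMzMzMzMzMzMzzMERERERERERERERERERERERERiIgzMzMzMzMzMzMzPMwRERERERERERERERERERERERETMzMzMzMzMzMzMzPMzBERERERERERERERERERERERETMzMzMzMzMzMzMzM8zMERERERERERERERERERERERERMzMzMzMzMzMzMzM8zMwREREREREREREREREREREREREzMzMzMzMzMzMzM8zMzBEREREREREREREREREREREREzMzMzMzMzMzMzM8zMzMERERERERERERERERERERERERMzMzMzMzMzMzM8zMzAARERERERERERERERERERERERETMzMTETMzMzzMzMzAABERERERERERERERERERERERERERMRERMzRETMzMAAAAERERERERERERERERERERERERERERERFERERERMAAAAARERERERERERERERERERERERERERERFEREREREQAAAABEREREREREREREREREREREREREREREURERERERAAAAAERERERERERERERERERERERERERERERRERERERE////8RERERERERERERERERERERERERERERFERERERET////xEREREREREREREREREREREREREREREURERERET/////ERERERERERERERERERERERERERERERRERERERP////8RERERERERERERERERERERERERERERFERERERET////xEREREREREREREREREREREREREREREURERERERE//8zERERERERERERERERERERERERERERERREREREREREQzMAAAERERERERERERERERERERERERESJERERERERERERAAAARERERERERERERERERERERIiESIiREREREREREREAAAAARERERERERERERERERERESIiIiIkREREREREREQAAABmYREREREREREREREREREREiIiIiIkRERERERERAAAAGZmERERERERERERERERERESIiIiIiJEREREREREAAAGZmZmZhERERERERERERERERIiIiIiIiRERERE7u4AAGZmZmZmERERERERERIhEREREiIiIiIiIkRERO7u7gAGZmZmZmYRERERERESIiIREREiIiIiIiIiRERO7u7uBmZmZmZmZhERERERESIiIiERIiIiIiIiIiIkRE7u7u5mZmZmZmZmERERIiESIiIiIhIiIiIiIiIiIiJE7u7u7mZmZmZmZmZhERIiIiIiIiIiIiIiIiIiIiIiIu7u7uAAZmZmZmZmZmZhIiIiIiIiIiIiIiIiIiIiIiIiLu7uAABmZmZmZmZmZmYiIiIiIiIiIiIiIiIiIiIiIiIi7uAAAGZmZmZmZmZmZiIiIiIiIiIiIiIiIiIiIiIiIiIiIAAAZmZmZmZmZmZmIiIiIiIiIiIiIiIiIiIiIiIiIiIiAAAAYGBmZmZmZmYiIiIiIiIiIiIiIiIiIiIiIiIiIiIAAAAAAGZmZmZmZmIiIiIiIiIiIiIiIiIiIiIiIiIiIgAAAAAABmZmZmZmYiIiIiIiIiIiIiIiIiIiIiIiIiIiAAAAAAVWZmZmZmYiIiIiIiIiIiIiIiIiIiIiIiIiIiIAAAAABVVVVWZmVSIiIiIiIiIiIiIiIiIiIiIiIiIiIgAAAABVVVVVVVVVIiIiIiIiIiIiIiIiIiIiIiIiIiIiAAAAAFVVVVVVVVVSIiIiIiIiIiIiIiIiIiIiIiIiIiIAAAAABVVVVVVVVVqiIiIiIiIiIiIiIiIiIiIiIiIiIiAAAAAFVVVVVVVVqqoiIid3d3ciIiIndyIiIiIiIiIiIgAAAFVVVVVVVVqqqqIid3d3d3d3d3d3u7u7IiIiIiIiIgAFVVVVVVVVWqqqond3d3d3d3d3d3e7u7uyIiIiIiIiAFVVVVVVVVWqqqqnd3d3d3d3d3d3d7u7u7IiIiIiIiJVVVVVVVVVVaqqqgB3d3d3d3d3d3d3e7u7siIiIiIiIlVVVVVVVVVVqqqqAHd3d3d3d3d3d3d7u7uyIiIiIiIiVVVVVVVVVaqqqqAAAHd3d3d3d3d3d3u7uyIiIiIiIiJVVVVVVVUAqqqqoAAAB3d3d3d3d3d3e7u7IiIiIiIiIlVVVVVVUACqqqqgAAAAB3d3d3d3d3d7u7siIiIiIiIiVVVVVVUAAAqqqgAAAAAAB3d3d3d3d7u7uyIiIiIiIiJVVVVVUAAACqqgAAAAAAAAd3d3d3d3u7u7AAIiIiIiIlVVVVUAAAAKqqAAAAAAAAACd3d3d3e7u7sAAiIiIiIi"/>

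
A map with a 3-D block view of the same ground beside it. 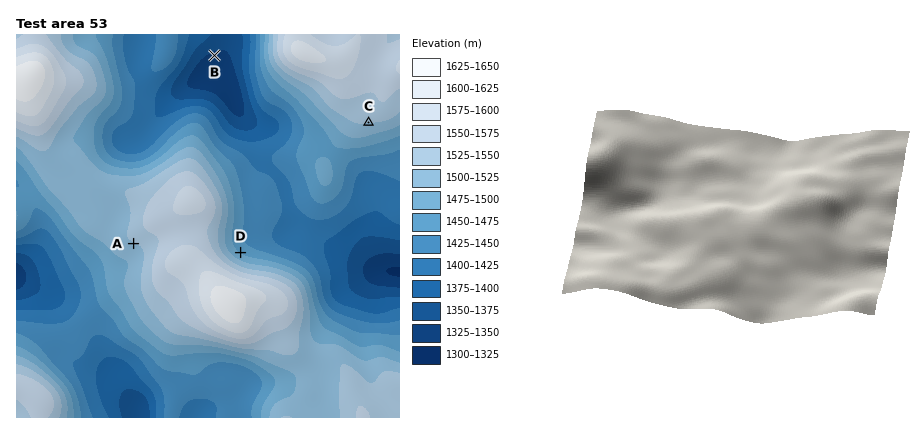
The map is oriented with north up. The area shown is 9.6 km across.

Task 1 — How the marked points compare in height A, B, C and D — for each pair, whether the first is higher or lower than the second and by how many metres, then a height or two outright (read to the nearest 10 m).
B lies lower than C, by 190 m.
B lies lower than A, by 180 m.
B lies lower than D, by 130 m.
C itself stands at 1530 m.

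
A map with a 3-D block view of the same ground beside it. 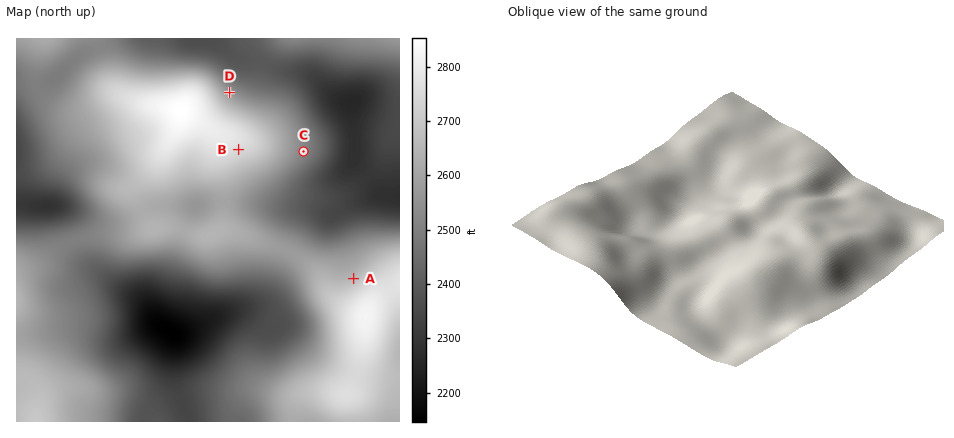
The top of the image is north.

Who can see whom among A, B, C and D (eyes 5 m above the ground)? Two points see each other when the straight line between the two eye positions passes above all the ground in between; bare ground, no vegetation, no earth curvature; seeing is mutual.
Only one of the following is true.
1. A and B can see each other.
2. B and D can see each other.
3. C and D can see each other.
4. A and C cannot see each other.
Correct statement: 1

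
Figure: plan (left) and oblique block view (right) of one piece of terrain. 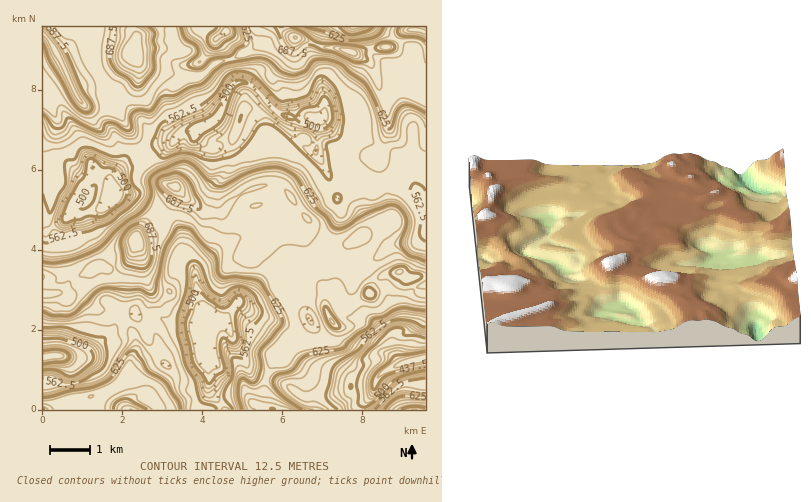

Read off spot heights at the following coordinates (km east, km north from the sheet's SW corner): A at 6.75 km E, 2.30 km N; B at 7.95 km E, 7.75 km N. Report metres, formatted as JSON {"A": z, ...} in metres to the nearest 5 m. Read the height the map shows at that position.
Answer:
{"A": 635, "B": 575}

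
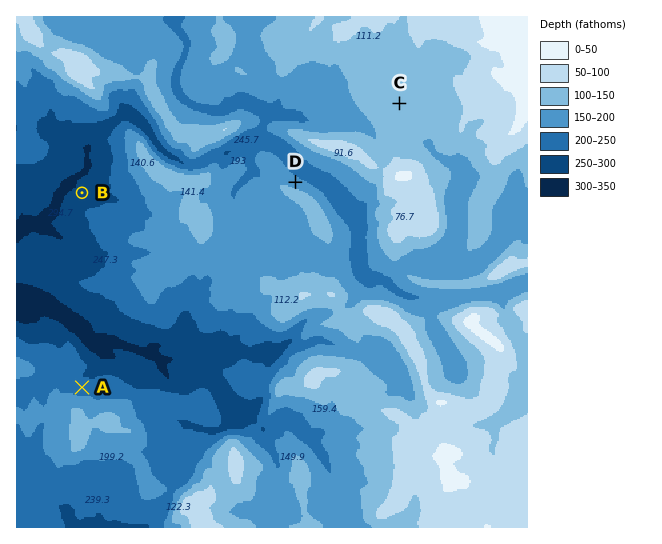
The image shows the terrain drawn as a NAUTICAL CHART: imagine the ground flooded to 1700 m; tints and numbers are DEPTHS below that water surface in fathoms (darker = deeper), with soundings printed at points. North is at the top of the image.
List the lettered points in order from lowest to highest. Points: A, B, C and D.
B A D C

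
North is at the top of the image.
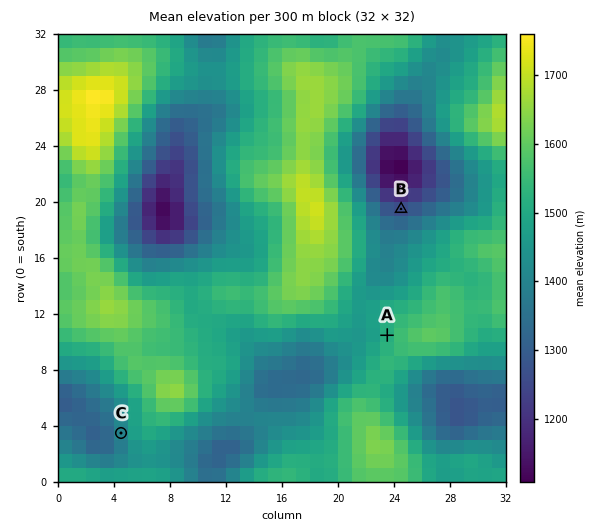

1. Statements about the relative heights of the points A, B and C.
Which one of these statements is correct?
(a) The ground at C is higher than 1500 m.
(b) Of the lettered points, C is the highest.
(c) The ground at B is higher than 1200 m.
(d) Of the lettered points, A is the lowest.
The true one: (c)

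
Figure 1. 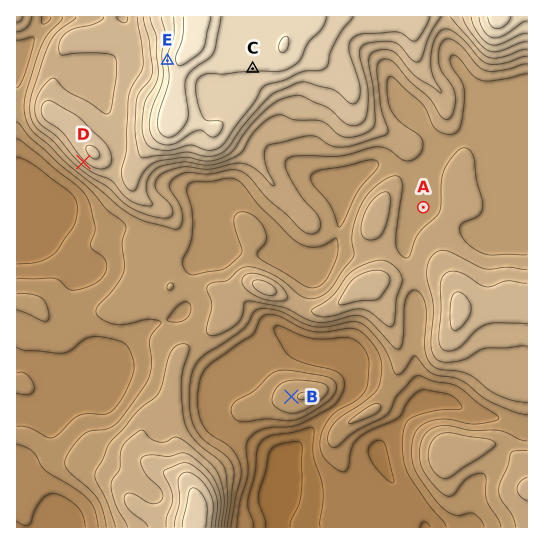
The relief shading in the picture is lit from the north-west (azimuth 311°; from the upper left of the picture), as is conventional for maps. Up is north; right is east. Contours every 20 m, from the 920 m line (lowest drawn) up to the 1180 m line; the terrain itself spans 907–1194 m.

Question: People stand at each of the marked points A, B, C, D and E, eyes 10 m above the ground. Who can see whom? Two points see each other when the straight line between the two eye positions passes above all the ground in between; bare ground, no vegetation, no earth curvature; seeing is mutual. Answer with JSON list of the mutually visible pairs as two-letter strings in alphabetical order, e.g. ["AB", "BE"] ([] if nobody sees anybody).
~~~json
["AC", "BC", "BD"]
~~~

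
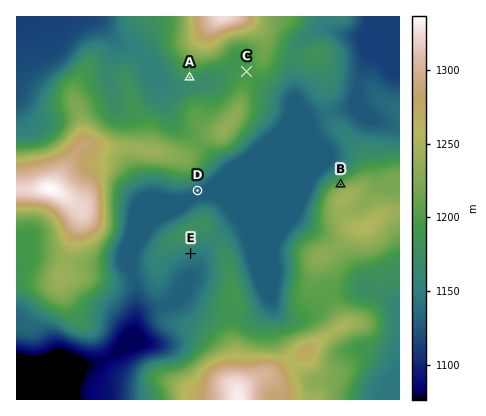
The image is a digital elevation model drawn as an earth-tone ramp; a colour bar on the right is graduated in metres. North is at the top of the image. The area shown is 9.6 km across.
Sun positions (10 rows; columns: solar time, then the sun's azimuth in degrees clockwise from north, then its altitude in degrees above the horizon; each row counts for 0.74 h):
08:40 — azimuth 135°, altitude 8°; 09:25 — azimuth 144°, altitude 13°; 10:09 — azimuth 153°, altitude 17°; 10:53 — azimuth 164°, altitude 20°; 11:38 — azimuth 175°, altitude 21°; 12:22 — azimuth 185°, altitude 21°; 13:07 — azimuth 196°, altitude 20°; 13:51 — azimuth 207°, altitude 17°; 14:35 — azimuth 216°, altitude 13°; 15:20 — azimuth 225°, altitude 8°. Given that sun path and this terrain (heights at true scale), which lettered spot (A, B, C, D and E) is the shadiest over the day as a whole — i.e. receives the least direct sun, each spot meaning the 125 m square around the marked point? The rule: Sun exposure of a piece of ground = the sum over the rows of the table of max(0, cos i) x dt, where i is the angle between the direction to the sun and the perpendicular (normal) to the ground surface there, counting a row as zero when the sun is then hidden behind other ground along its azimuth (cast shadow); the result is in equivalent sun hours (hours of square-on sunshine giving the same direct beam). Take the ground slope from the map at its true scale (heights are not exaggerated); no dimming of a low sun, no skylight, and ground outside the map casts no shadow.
B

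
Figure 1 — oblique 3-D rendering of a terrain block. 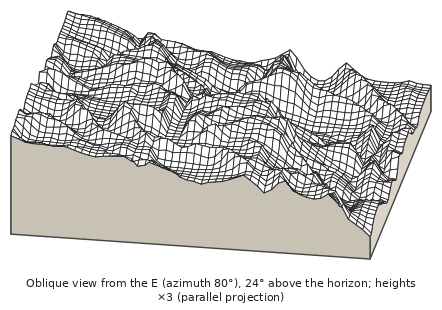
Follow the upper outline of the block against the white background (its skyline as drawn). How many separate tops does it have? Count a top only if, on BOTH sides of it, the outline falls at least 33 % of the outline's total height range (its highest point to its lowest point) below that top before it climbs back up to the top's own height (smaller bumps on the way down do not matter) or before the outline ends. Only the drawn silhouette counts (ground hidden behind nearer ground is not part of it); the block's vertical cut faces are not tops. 1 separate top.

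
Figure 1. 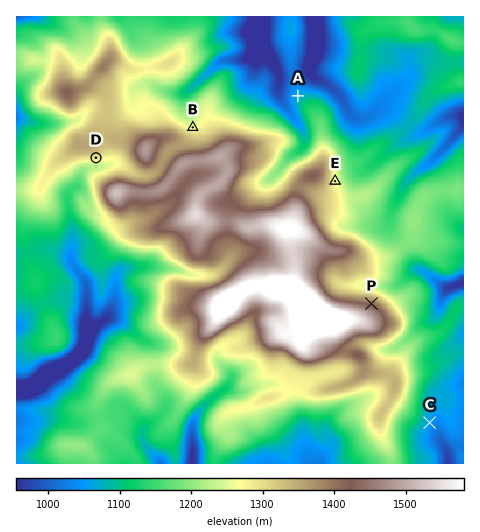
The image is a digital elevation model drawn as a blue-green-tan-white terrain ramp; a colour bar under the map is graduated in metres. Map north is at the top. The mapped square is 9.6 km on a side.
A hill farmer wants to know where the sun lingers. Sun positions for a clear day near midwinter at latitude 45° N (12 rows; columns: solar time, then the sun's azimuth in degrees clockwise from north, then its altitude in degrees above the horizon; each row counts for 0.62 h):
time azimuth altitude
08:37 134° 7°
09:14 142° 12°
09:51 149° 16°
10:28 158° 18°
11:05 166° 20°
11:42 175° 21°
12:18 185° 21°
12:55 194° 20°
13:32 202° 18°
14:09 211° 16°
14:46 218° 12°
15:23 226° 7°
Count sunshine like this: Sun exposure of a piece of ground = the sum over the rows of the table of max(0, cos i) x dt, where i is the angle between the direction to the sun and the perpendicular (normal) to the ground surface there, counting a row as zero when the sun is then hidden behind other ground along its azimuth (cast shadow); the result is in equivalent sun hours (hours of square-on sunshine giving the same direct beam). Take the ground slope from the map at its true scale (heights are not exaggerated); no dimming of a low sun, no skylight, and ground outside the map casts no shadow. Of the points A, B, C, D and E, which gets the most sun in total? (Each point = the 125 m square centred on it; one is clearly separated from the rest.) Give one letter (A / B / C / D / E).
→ D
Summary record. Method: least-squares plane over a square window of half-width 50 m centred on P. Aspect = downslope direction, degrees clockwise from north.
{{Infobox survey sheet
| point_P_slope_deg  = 22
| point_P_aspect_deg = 15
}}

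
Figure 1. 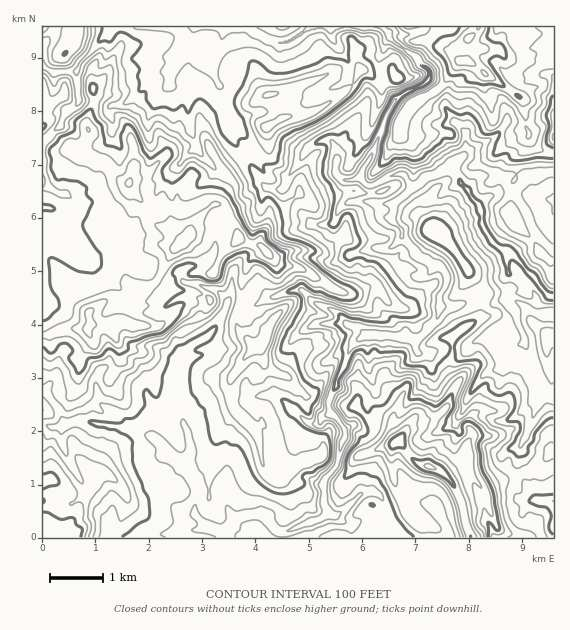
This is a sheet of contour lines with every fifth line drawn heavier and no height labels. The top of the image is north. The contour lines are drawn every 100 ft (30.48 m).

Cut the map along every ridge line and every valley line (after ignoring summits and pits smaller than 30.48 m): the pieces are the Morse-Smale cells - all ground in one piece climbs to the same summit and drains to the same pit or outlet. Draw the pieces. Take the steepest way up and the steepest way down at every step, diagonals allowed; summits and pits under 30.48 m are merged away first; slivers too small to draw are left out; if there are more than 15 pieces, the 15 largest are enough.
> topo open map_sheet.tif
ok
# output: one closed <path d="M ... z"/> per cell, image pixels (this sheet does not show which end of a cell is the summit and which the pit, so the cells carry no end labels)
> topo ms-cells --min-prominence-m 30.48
<path d="M391 335l-26 0-5 3-9 9-14 33 0 5-6 8-2 15 14 19 2 12-4 6-4 20-14 18 0 20 4 10-7 6-32 12-12-1-15-16-17 1-8 3-10 13 2 7 242-1-8-33-9-20 12-6 7 0 9 11 4 0 37-17-4-8 1-15 19-46-1-20-4-8-7-28-3-4-14 6-12-10-17 0-15 10-16-2-28 7-6-6 0-9-7-2z"/><path d="M224 26l-112 0-2 6-15 13-14 18-4 8 1 32-11 8-6 14-19 16 0 92 11 9 34 15 9 0 16-8 11 5 21 15 16 18 4 0 1 8 6 7 12-5 13 0 5 2 2 8-2 12 8 14 10-12 12-29 0-24-15-9-6 0 4-7 1-11 8-21 13-7 23-4 3-6 0-8 5-7-8-8-28-45 0-16-6-14-6-20 5 0 9-8 2-12-6-17-5-2-2-5z"/><path d="M45 234l-3 1 0 154 2 2 9-10 4-8 2-16 5-6 9 0 6 3 20 17-4 13 6 20 15 9 16 17 9 1 15 8 15 18 16 10 4-19-2-13-14-36 0-20 6-24 10-10 14-7 5-5-9-14 2-12-1-7-6-3-13 0-12 5-6-7-1-8-4 0-16-18-21-15-11-5-16 8-9 0-34-15z"/><path d="M383 26l-74 0-16 13-10 4-16-4-11-5-8-8-23 1-3 14 9 12 4 19-7 10-9 3 6 20 6 14 0 16 28 45 8 7 16 2 4-12 19-26 15-10 10 0 2 2 4 12-2 17 5 6 11 3 10-5 13-25 11-32 10-19-12-19-4-16 0-8 7-16 4-4z"/><path d="M553 26l-169 0 6 13 26 18 2 4 12 11 0 4-5 7-18 8-13 10-9 18-11 32-12 20-1 8 10 7 17-9 15-3 4 7 8 5 9-8 28-11 9 16 18 22 9-8 5-2 5-4 1-7 5-6 13-3-2-16 10-11 4-12-3-8 0-12-4-17-35-24-12-10-8-3 2-10 2-3 25 0 13 10 44 2z"/><path d="M284 187l-16 0-6 8 0 8-3 6-23 4-13 7-8 21-1 11-4 7 17 6 6 6-2 21-2 8 26 6 12-8 26-8 8 0 12 12 22 9 13 14 9 2 10 8 41 2 4 2 9-2 16-18 2-7 0-16 8-16-4-11-3-3-7 0-5-5-9-4-16-19-16 11-14-2-24 7-12-17-3-5 0-8-22-1-11-11-4-11z"/><path d="M276 395l-16 0-15 7-9 0-16 7-13 1-22 11-2 3 6 11 2 13-4 11 0 9 11 20 0 9-4 14 7 10 7 6 17 4 11-13 25-4 15 16 12 1 32-12 7-6-4-10 0-20 14-18 4-20 4-6 0-10-13-15-9 3-4 6-10 0z"/><path d="M301 290l-8 0-26 8-12 8-6 0-12-5-8 0-14 27-10 10-14 7-10 10-6 24 0 20 9 24 1-2 18-10 17-2 16-7 9 0 15-7 16 0 33 28 10 0 4-6 8-4-2-12 18-46 4-8 15-12-9-8-9-2-13-14-22-9z"/><path d="M81 421l-24 6-15 0 1 111 184-1-2-6-17-4-13-12-1-4 4-14 0-9-4-9-5-10-18-12-15-18-15-8z"/><path d="M169 71l-18 6-10 14-16 12-15 4-1 6 4 7 0 9-3 11-9 13 0 19-3 8-7 7-15 3-10 5 10 8 19 0 5 3 7 7 10 22 14-6 8-8 18-8 1-24 13-18 17-18 9-6-8-26 1-26-3-5-12-3-6-4z"/><path d="M452 167l-17 8-8 2-14 9-20 19 1 6-3 5 2 5 8 7 1 9 12 12 1 4 18 13 7 0 6 7 0 12-7 11 2 10 16 0 11-4 41-29 0-20-16-10-6-8-5-11-3-19-18-22z"/><path d="M331 141l-10 0-15 10-19 26-2 8 1 6 11 10 4 11 11 11 21 0 4 14 12 17 24-7 14 2 6-3 9-9 0-6-11-12 3-8-1-6 20-18-10-13-15 3-17 9-4-1-7-8-9 4-11-3-5-6 2-17z"/><path d="M512 254l-5 2 2 17-5 5-36 24-11 4-16 0-2 2-2 11-15 17-7 4 0 8 4 5 8 1 22-7 16 2 15-10 17 0 12 10 16-6-10-32-9-12 6-6 13-2-7-11 11-8z"/><path d="M521 473l-36 16-4 0-9-11-7 0-12 6 8 16 4 21 6 17 83-1 0-36-18-2-9-11z"/><path d="M496 49l-25 0-5 12 13 6 8 8 35 24 4 17 0 12 4 12 10 10 13 3 1-92-45-2z"/>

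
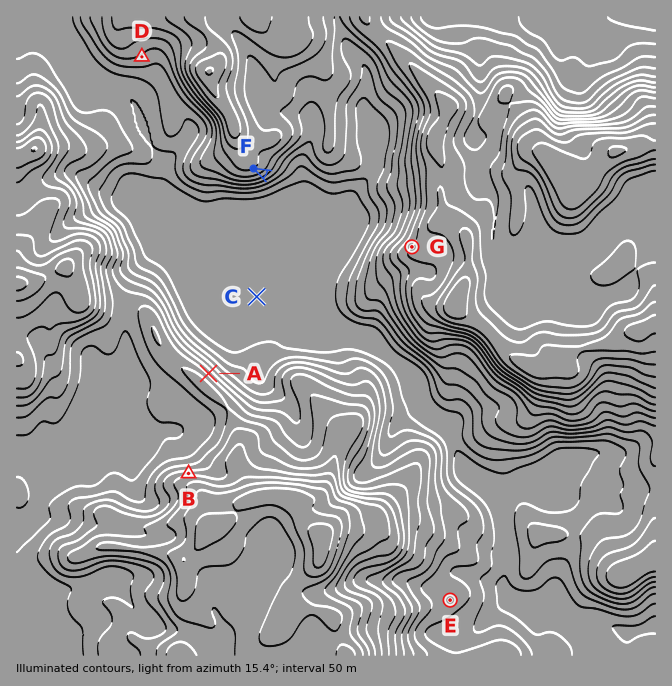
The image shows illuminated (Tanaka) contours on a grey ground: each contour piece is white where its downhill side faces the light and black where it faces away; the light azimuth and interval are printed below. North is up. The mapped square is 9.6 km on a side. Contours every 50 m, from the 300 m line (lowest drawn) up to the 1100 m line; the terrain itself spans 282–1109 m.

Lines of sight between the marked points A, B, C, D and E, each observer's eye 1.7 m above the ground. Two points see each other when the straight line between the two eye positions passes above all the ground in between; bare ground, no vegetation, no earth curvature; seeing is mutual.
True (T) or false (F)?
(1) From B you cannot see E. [T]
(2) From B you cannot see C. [T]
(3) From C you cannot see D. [T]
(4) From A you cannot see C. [F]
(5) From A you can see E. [F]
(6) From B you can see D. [T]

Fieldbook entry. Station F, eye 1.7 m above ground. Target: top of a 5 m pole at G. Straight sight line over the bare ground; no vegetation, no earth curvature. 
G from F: seen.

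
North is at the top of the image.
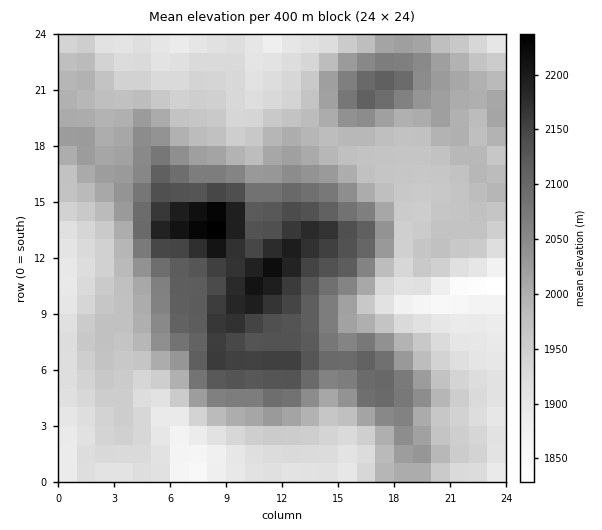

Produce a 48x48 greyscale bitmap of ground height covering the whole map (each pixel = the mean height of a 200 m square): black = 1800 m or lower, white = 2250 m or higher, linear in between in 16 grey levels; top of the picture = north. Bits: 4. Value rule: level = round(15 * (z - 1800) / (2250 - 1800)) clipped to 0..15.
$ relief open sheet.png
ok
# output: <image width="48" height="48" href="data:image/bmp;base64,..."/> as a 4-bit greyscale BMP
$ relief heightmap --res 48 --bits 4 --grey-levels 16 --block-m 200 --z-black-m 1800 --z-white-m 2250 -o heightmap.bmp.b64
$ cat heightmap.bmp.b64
<image width="48" height="48" href="data:image/bmp;base64,Qk32BAAAAAAAAHYAAAAoAAAAMAAAADAAAAABAAQAAAAAAIAEAAATCwAAEwsAABAAAAAAAAAAAAAAABEREQAiIiIAMzMzAERERABVVVUAZmZmAHd3dwCIiIgAmZmZAKqqqgC7u7sAzMzMAN3d3QDu7u4A////ADNEQzREQyESMzNERDNEQzNFZ3d2VUREMzNERERERDIiIzNERERERDNFZ3d3ZVREMzNERERERDIiIzNERERERENFZ3eHdlVUQzNEVEREQyIiMzREREREREREZ3iIdlVVQzNEVVVUQyIzM0RVVVVVVERFZ4iHZlVVRDM0RVVUQyIzRFVWZmVVVUVWZ4h2ZVVUQzNERVVUMzNEVmZnd3ZmVVZneJh2VVVEMzREVVVUMzRWd3d4iIh3ZmeImZh3ZVVEM0REVVVEM0VniJiJmZmHdniaqpmIdlVEQ0RFVVVERFaJmamZqqqYh4mqqpmYdlVERERFVVVERWeKqrqqq7upiImqqqmHZlVERERVVlVVVmeau8y7vMu6mZmqqph3ZVREQ0RVZlVWZ3irzMzMzMy6qqqqqYh2VURDM0RVZmVmeIirzMzMzMy7qqqqqYdlVEQzM0RWZmZmeJmrzMu7u7u7qZmqmHZlVEMzM0RWZmZniaqrzMu7u7u6mIiZh2ZVRDMzM0RWZmZniaqrzcy7u7u6mHd3dlVUQzMzMzRVZmZniaurzdzMu7u6qYdmVUMzMzMzMzRFVmZniaurzN3dzMu6mYdlQzIiIiIzMzNFVmZniaurvN3d3Mu6mYdlQzMiIRIiIjNFVWZniaurvM3e3cy6mYh2UzRDIhERETNEVWZ3iau7vM3e7cy7qpmHVEREQyIRETNEVWZ4mqu7vM3e7tzLu7qYZUVVVDMzIjNERWeJqru7zMzN7u3Mu7updlVWVVREMzRERWeKu7u83czM3e3My7uphlVWZlVVQzRFVWeKzMzO7ty7zN3dzLu6l1VWZmZlVERFVWeb3d3u/uy7vM3d3Mu6l1VWZmZmVERFVmebze7v/u27u8zNzLu6l1VVZmZmVUVVZnibze7u/u26u8zLu6qph1VVVmZmZVVWZ3iavN3e7uy6q7u7qpmYdlVVVWZmZlZmd4iavMvMzcypqrqqqZh3ZmVVVWZmZmZnd4iau7qqu7qpmamZmYd2ZlVVVWZmdlZneIiJq6qZmZmIiJiIiHdmZlVVVWZmdlZ3d3eJqqmZmIh3eIiId3ZmZmZlZmZmZmd3d3eJqpiIiHdmd3d3dmZmZmZmZmZmZXeHd3eJmYd3d2Zmd3d3ZmZmZmZmZmdmZXiHd3eJiHdmZlVWZ3d2ZmZmZmZmZndmZniHd3eIh3ZmZVVVZndmZmd2ZmZmZ3Zmd3d3d3eIh2ZmZVRVVmZmZ3iHd2Znd3Zmd3d2Zmd3dmVVVVRFVVVmd4mZiHd3d3Zmd3dmZmZmZVVVVVRERVVWeJqqqYiIh3Znd3dmZmZmVVVVVVREREVWeJq7qqmId3d3d2d2ZVVVVEVVVVREREVWeJmqu6mId3d3dmZ2ZVVURERVVERERERWeImaqqqYiHdmZmZmVURERERERERDRERFZ4iZmZmYh3ZmZWZmVEREQzRERERDNEREVneIiYiId2ZlVVVVREREQzM0RERDMzRERVZneIiHdmZUREVVQzREMzMzRERDMzMzREVWd3d3ZVVUMw=="/>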